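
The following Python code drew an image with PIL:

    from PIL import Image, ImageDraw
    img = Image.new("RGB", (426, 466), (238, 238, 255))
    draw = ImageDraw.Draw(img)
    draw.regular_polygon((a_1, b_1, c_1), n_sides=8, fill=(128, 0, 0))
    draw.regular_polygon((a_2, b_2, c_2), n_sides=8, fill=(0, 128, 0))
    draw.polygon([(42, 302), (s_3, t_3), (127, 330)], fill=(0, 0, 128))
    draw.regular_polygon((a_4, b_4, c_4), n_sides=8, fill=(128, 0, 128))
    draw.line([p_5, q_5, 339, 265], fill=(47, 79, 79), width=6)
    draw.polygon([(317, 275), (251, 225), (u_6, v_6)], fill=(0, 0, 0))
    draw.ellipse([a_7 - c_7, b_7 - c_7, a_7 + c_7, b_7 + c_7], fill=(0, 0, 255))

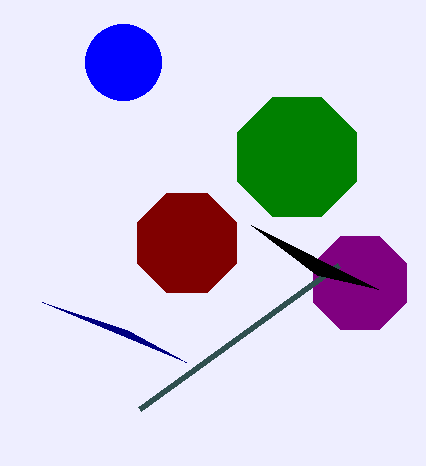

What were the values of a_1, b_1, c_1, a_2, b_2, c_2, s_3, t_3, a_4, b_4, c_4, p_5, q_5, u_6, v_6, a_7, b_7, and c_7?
a_1 = 187
b_1 = 243
c_1 = 54
a_2 = 297
b_2 = 157
c_2 = 64
s_3 = 186
t_3 = 362
a_4 = 360
b_4 = 283
c_4 = 50
p_5 = 140
q_5 = 409
u_6 = 378
v_6 = 289
a_7 = 123
b_7 = 62
c_7 = 38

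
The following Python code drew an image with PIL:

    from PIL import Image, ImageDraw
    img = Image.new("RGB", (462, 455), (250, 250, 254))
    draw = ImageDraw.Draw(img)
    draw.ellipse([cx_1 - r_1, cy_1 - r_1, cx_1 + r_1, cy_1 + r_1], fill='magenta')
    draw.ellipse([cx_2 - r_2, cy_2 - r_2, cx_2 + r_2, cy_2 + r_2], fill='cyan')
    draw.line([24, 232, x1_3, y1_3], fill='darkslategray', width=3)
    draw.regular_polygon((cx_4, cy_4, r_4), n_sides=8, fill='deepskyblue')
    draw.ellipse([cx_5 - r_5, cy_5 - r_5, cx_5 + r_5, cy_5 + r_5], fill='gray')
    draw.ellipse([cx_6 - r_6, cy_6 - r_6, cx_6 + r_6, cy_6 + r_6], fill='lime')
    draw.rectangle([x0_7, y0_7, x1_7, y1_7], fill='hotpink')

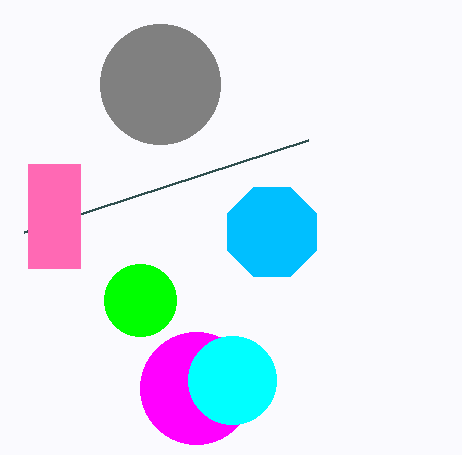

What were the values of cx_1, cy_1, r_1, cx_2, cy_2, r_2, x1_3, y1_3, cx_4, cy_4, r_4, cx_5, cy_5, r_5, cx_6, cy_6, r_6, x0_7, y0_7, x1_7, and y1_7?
cx_1 = 196, cy_1 = 388, r_1 = 56, cx_2 = 232, cy_2 = 380, r_2 = 44, x1_3 = 308, y1_3 = 140, cx_4 = 272, cy_4 = 232, r_4 = 48, cx_5 = 160, cy_5 = 84, r_5 = 60, cx_6 = 140, cy_6 = 300, r_6 = 36, x0_7 = 28, y0_7 = 164, x1_7 = 80, y1_7 = 268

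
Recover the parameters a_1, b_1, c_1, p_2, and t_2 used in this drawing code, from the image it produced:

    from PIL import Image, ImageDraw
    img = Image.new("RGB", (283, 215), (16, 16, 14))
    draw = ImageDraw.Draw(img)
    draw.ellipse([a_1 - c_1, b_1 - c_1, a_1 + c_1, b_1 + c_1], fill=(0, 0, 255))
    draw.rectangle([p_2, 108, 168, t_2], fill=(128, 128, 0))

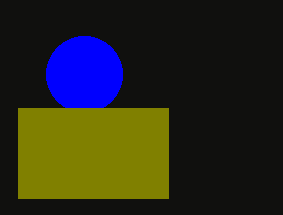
a_1 = 84, b_1 = 74, c_1 = 38, p_2 = 18, t_2 = 198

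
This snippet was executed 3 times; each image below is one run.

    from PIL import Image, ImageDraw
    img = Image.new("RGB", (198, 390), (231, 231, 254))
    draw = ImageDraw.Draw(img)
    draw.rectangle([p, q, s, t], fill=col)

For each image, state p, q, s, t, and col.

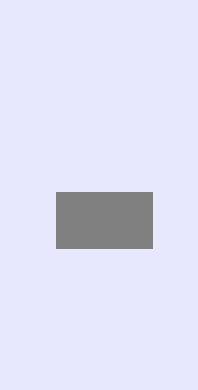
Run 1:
p = 56
q = 192
s = 152
t = 248
col = 'gray'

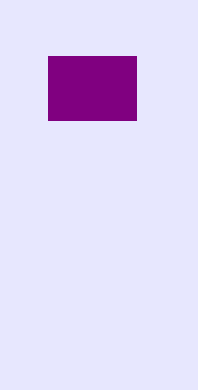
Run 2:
p = 48, q = 56, s = 136, t = 120, col = 'purple'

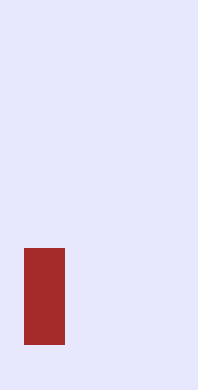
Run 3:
p = 24
q = 248
s = 64
t = 344
col = 'brown'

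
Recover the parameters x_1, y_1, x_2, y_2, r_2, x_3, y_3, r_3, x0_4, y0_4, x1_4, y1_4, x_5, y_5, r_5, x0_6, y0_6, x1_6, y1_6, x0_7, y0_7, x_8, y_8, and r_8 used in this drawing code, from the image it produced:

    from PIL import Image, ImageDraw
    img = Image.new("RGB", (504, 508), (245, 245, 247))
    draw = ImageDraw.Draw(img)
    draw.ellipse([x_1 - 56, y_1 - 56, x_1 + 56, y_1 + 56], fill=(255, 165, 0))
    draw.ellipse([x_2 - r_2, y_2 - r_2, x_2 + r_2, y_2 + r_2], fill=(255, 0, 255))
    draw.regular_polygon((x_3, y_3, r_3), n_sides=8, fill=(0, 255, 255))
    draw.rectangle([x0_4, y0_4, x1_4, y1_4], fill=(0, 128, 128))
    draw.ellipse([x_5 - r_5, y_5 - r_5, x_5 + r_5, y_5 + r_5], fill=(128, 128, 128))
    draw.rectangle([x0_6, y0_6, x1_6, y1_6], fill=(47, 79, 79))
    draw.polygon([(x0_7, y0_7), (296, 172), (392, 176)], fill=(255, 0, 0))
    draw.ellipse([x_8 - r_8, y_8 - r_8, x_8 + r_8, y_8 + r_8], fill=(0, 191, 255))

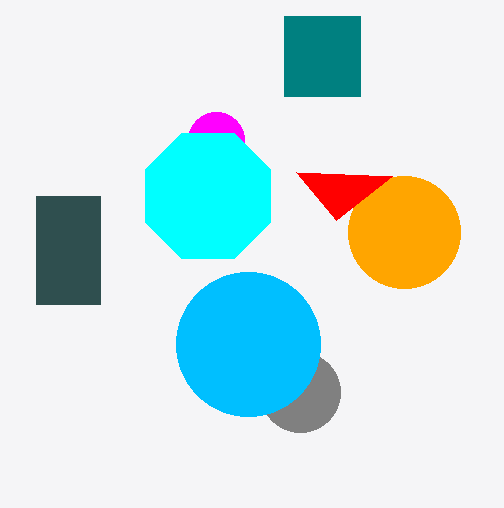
x_1 = 404, y_1 = 232, x_2 = 216, y_2 = 140, r_2 = 28, x_3 = 208, y_3 = 196, r_3 = 68, x0_4 = 284, y0_4 = 16, x1_4 = 360, y1_4 = 96, x_5 = 300, y_5 = 392, r_5 = 40, x0_6 = 36, y0_6 = 196, x1_6 = 100, y1_6 = 304, x0_7 = 336, y0_7 = 220, x_8 = 248, y_8 = 344, r_8 = 72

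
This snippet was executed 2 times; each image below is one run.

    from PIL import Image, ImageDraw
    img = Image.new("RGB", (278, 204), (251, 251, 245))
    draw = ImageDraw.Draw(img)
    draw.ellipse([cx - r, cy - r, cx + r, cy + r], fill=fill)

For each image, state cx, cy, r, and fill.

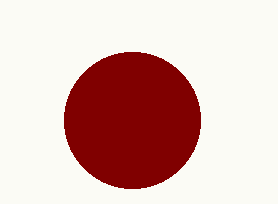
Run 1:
cx = 132
cy = 120
r = 68
fill = 'maroon'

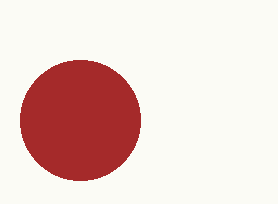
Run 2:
cx = 80, cy = 120, r = 60, fill = 'brown'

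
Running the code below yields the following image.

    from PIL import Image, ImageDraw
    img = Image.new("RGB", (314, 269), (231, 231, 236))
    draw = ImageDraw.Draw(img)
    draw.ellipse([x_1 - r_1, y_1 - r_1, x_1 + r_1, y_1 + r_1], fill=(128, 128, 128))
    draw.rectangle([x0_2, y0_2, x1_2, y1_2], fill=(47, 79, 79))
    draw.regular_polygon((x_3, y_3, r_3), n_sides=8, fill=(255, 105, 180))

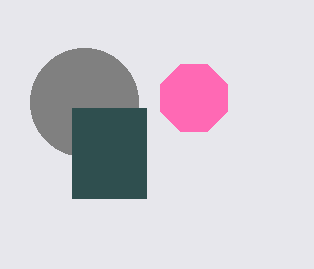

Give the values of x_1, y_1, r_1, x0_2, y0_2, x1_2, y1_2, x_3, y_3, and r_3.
x_1 = 84
y_1 = 102
r_1 = 54
x0_2 = 72
y0_2 = 108
x1_2 = 146
y1_2 = 198
x_3 = 194
y_3 = 98
r_3 = 36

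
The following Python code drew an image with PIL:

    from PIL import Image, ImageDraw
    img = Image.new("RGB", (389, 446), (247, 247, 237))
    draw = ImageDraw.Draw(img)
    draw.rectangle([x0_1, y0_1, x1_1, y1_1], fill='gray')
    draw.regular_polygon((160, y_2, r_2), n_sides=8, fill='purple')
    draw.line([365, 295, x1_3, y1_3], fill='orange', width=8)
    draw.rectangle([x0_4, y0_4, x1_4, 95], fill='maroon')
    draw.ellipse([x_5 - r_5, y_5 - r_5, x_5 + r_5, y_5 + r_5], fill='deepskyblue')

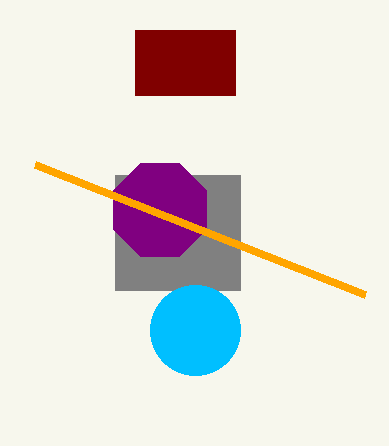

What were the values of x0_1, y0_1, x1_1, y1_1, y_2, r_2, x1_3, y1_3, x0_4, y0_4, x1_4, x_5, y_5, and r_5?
x0_1 = 115, y0_1 = 175, x1_1 = 240, y1_1 = 290, y_2 = 210, r_2 = 50, x1_3 = 35, y1_3 = 165, x0_4 = 135, y0_4 = 30, x1_4 = 235, x_5 = 195, y_5 = 330, r_5 = 45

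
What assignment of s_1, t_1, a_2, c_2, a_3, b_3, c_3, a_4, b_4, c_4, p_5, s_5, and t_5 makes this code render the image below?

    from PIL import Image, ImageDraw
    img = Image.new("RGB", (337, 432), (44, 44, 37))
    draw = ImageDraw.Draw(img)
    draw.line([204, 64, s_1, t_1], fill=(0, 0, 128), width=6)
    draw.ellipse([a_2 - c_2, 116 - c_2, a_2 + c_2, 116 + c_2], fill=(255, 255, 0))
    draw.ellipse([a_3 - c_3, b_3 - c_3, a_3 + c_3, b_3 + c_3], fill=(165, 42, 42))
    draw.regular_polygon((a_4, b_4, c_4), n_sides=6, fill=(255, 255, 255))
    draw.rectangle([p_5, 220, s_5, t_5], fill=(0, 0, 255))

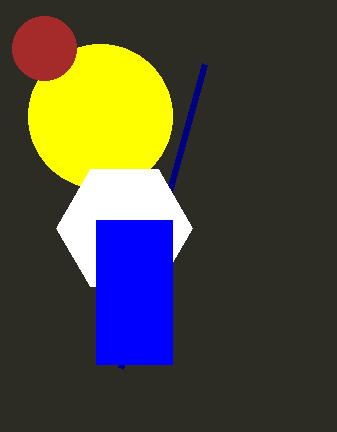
s_1 = 120, t_1 = 368, a_2 = 100, c_2 = 72, a_3 = 44, b_3 = 48, c_3 = 32, a_4 = 124, b_4 = 228, c_4 = 68, p_5 = 96, s_5 = 172, t_5 = 364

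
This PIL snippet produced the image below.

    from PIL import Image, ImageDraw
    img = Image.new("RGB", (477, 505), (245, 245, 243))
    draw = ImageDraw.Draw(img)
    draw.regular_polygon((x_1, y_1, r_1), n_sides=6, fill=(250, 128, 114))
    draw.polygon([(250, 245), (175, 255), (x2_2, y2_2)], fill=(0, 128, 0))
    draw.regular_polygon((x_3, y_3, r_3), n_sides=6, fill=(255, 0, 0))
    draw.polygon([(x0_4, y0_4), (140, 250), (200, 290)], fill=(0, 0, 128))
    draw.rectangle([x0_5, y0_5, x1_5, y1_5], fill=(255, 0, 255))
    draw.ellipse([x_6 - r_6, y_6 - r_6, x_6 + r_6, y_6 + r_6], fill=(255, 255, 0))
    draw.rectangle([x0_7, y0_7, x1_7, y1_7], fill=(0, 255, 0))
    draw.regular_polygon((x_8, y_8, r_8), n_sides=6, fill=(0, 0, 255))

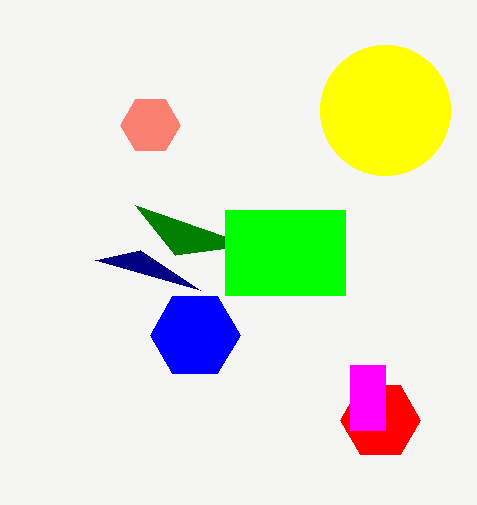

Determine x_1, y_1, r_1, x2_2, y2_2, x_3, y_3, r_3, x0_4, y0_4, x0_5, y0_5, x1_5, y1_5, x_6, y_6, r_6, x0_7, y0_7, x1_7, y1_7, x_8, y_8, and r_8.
x_1 = 150; y_1 = 125; r_1 = 30; x2_2 = 135; y2_2 = 205; x_3 = 380; y_3 = 420; r_3 = 40; x0_4 = 95; y0_4 = 260; x0_5 = 350; y0_5 = 365; x1_5 = 385; y1_5 = 430; x_6 = 385; y_6 = 110; r_6 = 65; x0_7 = 225; y0_7 = 210; x1_7 = 345; y1_7 = 295; x_8 = 195; y_8 = 335; r_8 = 45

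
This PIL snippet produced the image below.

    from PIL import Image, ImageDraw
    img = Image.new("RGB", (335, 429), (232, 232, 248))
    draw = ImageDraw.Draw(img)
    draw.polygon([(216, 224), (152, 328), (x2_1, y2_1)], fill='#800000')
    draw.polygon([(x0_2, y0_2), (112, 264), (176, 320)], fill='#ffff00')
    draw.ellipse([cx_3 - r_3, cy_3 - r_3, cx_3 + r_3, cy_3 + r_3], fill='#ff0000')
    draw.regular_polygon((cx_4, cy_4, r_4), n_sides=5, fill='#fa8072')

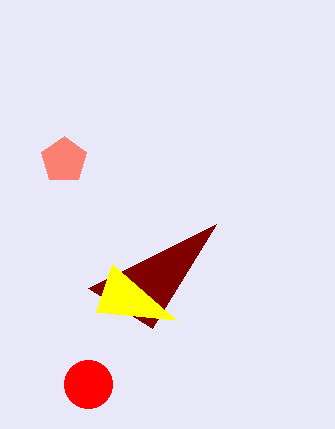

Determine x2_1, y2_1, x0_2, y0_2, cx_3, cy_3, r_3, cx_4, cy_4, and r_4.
x2_1 = 88, y2_1 = 288, x0_2 = 96, y0_2 = 312, cx_3 = 88, cy_3 = 384, r_3 = 24, cx_4 = 64, cy_4 = 160, r_4 = 24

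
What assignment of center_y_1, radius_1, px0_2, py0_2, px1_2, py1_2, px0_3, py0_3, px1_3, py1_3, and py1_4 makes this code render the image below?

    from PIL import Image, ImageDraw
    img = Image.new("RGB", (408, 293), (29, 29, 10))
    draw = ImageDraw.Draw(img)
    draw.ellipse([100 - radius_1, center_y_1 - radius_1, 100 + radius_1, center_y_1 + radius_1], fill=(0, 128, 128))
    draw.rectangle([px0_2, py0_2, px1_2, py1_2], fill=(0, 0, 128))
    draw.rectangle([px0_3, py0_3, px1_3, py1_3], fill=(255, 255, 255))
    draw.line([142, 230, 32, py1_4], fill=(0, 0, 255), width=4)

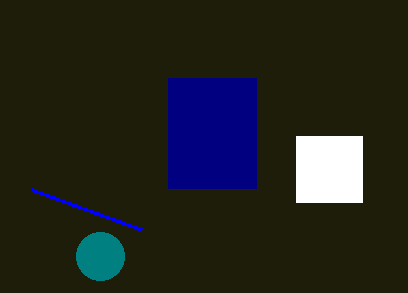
center_y_1 = 256
radius_1 = 24
px0_2 = 168
py0_2 = 78
px1_2 = 256
py1_2 = 188
px0_3 = 296
py0_3 = 136
px1_3 = 362
py1_3 = 202
py1_4 = 190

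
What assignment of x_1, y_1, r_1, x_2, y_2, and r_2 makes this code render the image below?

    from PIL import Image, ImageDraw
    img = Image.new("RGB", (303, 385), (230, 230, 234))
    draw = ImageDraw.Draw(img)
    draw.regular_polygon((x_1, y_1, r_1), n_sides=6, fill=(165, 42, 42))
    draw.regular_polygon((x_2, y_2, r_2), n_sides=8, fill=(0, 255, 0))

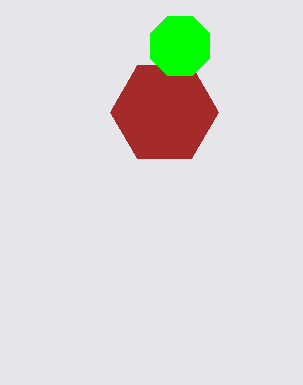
x_1 = 164
y_1 = 112
r_1 = 54
x_2 = 180
y_2 = 46
r_2 = 32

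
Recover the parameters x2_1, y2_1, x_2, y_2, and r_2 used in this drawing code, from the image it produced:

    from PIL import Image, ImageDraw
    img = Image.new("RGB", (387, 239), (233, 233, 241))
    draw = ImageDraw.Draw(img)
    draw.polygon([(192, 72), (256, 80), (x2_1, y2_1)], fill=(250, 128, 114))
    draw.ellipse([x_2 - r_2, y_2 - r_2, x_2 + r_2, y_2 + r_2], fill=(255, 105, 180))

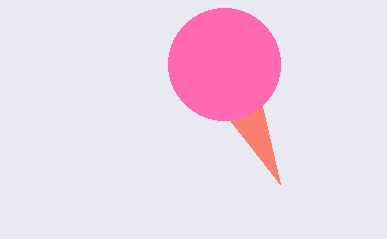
x2_1 = 280
y2_1 = 184
x_2 = 224
y_2 = 64
r_2 = 56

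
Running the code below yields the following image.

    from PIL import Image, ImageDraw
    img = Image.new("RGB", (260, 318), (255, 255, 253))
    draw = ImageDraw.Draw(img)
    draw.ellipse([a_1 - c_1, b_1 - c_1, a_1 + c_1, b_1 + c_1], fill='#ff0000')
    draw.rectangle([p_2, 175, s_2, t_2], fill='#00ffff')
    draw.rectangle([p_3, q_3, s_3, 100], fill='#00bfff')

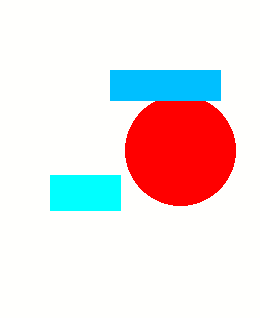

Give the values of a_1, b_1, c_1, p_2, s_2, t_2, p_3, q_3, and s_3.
a_1 = 180
b_1 = 150
c_1 = 55
p_2 = 50
s_2 = 120
t_2 = 210
p_3 = 110
q_3 = 70
s_3 = 220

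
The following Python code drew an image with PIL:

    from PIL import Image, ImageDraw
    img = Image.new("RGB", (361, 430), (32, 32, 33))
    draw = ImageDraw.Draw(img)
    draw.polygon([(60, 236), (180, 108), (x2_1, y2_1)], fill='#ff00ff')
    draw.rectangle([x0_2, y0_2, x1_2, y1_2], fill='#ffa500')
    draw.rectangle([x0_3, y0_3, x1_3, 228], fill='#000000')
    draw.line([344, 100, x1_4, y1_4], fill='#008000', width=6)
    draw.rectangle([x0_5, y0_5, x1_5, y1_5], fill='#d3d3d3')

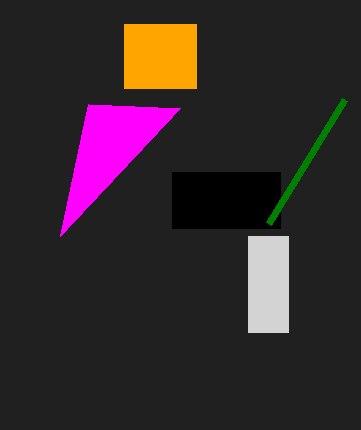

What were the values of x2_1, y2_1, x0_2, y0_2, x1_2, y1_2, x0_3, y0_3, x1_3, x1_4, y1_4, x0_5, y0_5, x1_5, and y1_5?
x2_1 = 88
y2_1 = 104
x0_2 = 124
y0_2 = 24
x1_2 = 196
y1_2 = 88
x0_3 = 172
y0_3 = 172
x1_3 = 280
x1_4 = 268
y1_4 = 224
x0_5 = 248
y0_5 = 236
x1_5 = 288
y1_5 = 332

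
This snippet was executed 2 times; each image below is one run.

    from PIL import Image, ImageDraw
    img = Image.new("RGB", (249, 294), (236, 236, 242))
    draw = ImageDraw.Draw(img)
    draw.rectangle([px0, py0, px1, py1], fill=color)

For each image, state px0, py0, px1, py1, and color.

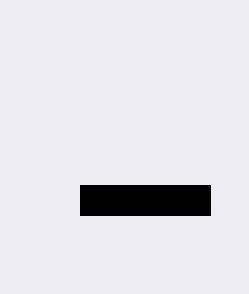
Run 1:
px0 = 80, py0 = 185, px1 = 210, py1 = 215, color = 'black'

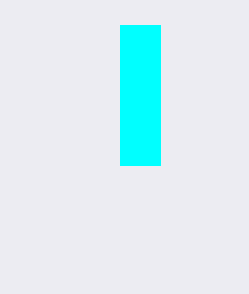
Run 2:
px0 = 120; py0 = 25; px1 = 160; py1 = 165; color = 'cyan'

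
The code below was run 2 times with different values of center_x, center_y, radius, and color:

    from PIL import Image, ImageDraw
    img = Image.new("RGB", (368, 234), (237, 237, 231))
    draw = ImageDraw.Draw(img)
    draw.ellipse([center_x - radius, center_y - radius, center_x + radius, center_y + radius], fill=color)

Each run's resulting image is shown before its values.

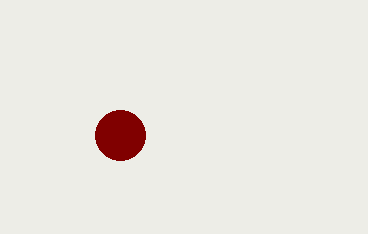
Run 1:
center_x = 120; center_y = 135; radius = 25; color = 'maroon'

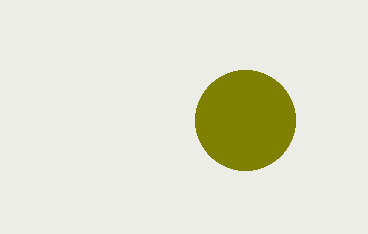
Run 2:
center_x = 245, center_y = 120, radius = 50, color = 'olive'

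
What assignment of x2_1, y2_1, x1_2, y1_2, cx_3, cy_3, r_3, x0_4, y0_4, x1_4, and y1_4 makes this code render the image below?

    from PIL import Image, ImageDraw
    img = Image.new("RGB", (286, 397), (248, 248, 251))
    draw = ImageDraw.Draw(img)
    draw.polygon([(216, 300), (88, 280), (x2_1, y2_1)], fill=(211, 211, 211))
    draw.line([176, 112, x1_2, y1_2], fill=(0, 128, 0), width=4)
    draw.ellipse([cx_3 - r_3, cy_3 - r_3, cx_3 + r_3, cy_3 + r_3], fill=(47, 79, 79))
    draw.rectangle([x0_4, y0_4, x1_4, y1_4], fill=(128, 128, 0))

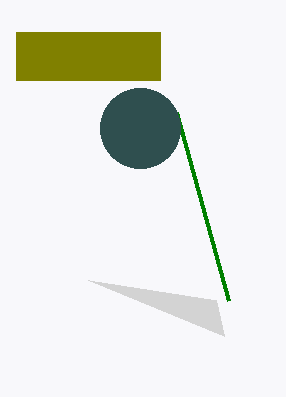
x2_1 = 224; y2_1 = 336; x1_2 = 228; y1_2 = 300; cx_3 = 140; cy_3 = 128; r_3 = 40; x0_4 = 16; y0_4 = 32; x1_4 = 160; y1_4 = 80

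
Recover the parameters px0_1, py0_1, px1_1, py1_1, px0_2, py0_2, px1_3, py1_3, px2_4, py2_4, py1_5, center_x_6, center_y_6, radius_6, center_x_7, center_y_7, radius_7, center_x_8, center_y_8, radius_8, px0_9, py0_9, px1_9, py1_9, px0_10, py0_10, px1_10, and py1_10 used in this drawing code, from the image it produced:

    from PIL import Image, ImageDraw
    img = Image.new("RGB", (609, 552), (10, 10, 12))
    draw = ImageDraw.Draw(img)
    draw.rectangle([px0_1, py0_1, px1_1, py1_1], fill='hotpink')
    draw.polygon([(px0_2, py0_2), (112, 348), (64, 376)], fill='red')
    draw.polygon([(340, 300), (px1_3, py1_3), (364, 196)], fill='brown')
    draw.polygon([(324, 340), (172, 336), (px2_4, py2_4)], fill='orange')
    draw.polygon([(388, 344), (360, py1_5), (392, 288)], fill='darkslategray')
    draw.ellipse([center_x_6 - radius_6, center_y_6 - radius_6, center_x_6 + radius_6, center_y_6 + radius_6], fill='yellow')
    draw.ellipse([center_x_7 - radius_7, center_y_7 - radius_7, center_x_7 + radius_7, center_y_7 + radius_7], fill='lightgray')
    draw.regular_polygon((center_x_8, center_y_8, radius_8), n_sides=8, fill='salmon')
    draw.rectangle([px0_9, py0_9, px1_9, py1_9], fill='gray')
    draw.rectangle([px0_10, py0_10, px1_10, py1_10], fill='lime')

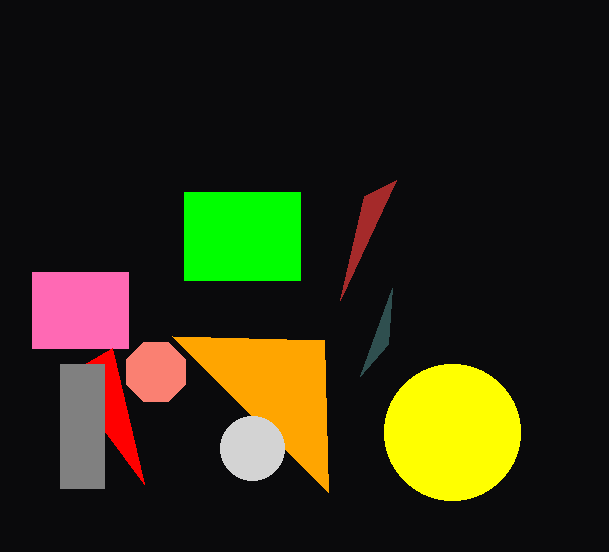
px0_1 = 32, py0_1 = 272, px1_1 = 128, py1_1 = 348, px0_2 = 144, py0_2 = 484, px1_3 = 396, py1_3 = 180, px2_4 = 328, py2_4 = 492, py1_5 = 376, center_x_6 = 452, center_y_6 = 432, radius_6 = 68, center_x_7 = 252, center_y_7 = 448, radius_7 = 32, center_x_8 = 156, center_y_8 = 372, radius_8 = 32, px0_9 = 60, py0_9 = 364, px1_9 = 104, py1_9 = 488, px0_10 = 184, py0_10 = 192, px1_10 = 300, py1_10 = 280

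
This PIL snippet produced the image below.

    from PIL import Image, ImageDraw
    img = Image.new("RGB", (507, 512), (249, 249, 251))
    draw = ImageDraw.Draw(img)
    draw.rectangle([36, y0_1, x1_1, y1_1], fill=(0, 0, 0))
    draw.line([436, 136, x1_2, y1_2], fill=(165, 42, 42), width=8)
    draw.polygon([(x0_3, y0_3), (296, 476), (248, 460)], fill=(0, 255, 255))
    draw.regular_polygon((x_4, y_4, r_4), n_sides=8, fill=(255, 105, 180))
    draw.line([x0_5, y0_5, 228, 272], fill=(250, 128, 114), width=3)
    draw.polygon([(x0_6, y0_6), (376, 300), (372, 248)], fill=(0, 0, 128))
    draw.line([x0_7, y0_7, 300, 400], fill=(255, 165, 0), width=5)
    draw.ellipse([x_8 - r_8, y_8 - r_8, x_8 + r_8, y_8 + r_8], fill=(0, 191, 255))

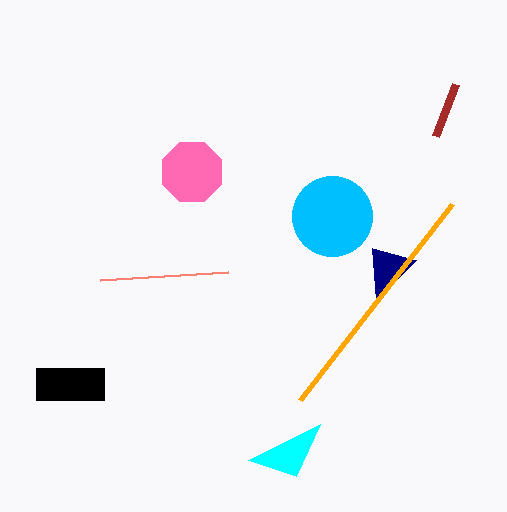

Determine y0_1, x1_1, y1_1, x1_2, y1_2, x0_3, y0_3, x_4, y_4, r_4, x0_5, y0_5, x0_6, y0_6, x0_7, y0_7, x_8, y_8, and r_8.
y0_1 = 368, x1_1 = 104, y1_1 = 400, x1_2 = 456, y1_2 = 84, x0_3 = 320, y0_3 = 424, x_4 = 192, y_4 = 172, r_4 = 32, x0_5 = 100, y0_5 = 280, x0_6 = 416, y0_6 = 260, x0_7 = 452, y0_7 = 204, x_8 = 332, y_8 = 216, r_8 = 40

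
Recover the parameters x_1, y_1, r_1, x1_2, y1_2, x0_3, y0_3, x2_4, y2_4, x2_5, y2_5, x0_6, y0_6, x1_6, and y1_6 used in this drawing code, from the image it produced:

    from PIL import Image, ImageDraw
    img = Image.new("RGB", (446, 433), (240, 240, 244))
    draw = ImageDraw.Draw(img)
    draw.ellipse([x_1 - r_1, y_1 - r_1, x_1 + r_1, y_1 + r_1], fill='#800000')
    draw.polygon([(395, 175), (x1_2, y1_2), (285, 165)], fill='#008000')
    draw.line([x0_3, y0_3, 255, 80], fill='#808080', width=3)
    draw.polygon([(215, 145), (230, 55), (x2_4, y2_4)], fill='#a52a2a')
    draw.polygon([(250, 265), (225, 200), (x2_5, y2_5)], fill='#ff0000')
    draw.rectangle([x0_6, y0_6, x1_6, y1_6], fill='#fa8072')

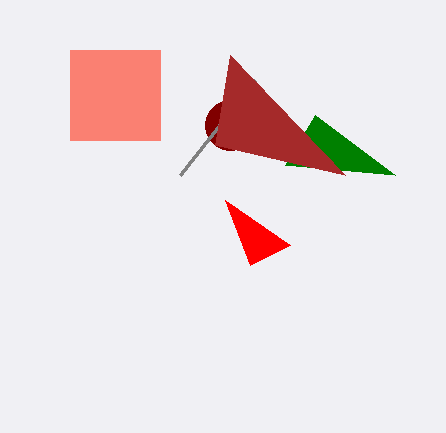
x_1 = 230, y_1 = 125, r_1 = 25, x1_2 = 315, y1_2 = 115, x0_3 = 180, y0_3 = 175, x2_4 = 345, y2_4 = 175, x2_5 = 290, y2_5 = 245, x0_6 = 70, y0_6 = 50, x1_6 = 160, y1_6 = 140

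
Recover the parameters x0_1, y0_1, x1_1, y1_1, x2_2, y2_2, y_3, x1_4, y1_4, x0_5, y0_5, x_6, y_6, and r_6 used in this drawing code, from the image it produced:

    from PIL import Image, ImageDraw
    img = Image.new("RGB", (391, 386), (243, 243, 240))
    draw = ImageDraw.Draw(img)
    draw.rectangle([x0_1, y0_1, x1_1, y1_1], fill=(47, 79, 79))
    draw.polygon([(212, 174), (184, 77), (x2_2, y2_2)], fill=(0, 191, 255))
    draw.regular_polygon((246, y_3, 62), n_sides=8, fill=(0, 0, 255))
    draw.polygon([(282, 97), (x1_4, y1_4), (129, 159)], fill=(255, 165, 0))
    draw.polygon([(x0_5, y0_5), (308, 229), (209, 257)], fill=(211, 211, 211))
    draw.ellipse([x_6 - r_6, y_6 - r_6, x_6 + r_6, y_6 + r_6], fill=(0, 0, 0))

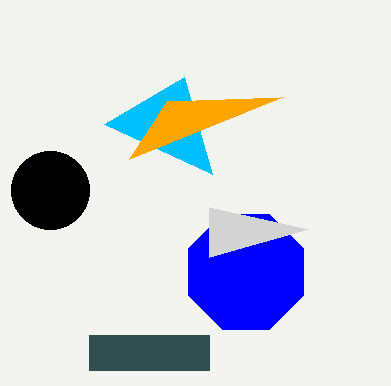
x0_1 = 89
y0_1 = 335
x1_1 = 209
y1_1 = 370
x2_2 = 104
y2_2 = 124
y_3 = 272
x1_4 = 167
y1_4 = 101
x0_5 = 209
y0_5 = 207
x_6 = 50
y_6 = 190
r_6 = 39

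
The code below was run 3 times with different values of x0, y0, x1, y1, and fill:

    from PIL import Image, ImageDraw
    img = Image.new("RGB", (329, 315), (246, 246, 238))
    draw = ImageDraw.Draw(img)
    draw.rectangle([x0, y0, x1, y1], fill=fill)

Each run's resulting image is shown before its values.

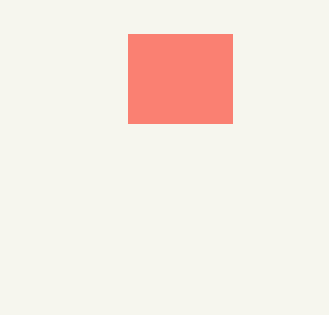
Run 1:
x0 = 128
y0 = 34
x1 = 232
y1 = 123
fill = 'salmon'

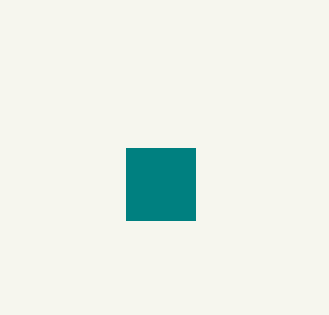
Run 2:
x0 = 126
y0 = 148
x1 = 195
y1 = 220
fill = 'teal'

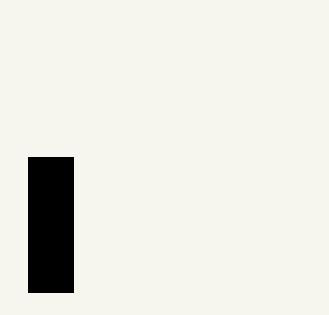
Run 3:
x0 = 28; y0 = 157; x1 = 73; y1 = 292; fill = 'black'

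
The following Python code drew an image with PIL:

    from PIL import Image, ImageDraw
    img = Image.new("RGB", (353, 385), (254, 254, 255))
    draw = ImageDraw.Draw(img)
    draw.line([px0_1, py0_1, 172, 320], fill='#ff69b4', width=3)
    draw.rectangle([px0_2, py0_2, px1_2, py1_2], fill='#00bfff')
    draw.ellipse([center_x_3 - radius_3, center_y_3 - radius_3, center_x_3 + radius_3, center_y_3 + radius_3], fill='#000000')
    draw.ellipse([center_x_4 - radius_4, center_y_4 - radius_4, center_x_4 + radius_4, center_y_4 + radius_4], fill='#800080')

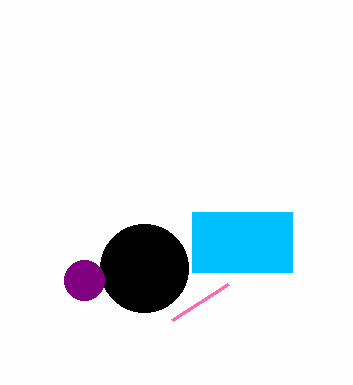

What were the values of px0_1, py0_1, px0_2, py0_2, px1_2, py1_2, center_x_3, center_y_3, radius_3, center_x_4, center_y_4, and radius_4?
px0_1 = 228; py0_1 = 284; px0_2 = 192; py0_2 = 212; px1_2 = 292; py1_2 = 272; center_x_3 = 144; center_y_3 = 268; radius_3 = 44; center_x_4 = 84; center_y_4 = 280; radius_4 = 20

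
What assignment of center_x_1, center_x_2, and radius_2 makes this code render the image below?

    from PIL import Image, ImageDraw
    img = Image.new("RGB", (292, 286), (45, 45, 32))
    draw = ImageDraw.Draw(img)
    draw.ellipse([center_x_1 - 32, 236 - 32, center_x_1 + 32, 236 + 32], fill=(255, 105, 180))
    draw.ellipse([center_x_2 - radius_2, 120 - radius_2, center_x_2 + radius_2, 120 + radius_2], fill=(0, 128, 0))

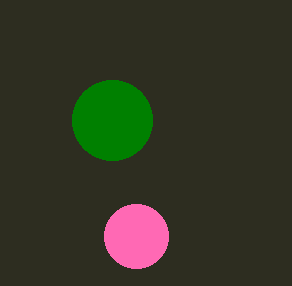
center_x_1 = 136; center_x_2 = 112; radius_2 = 40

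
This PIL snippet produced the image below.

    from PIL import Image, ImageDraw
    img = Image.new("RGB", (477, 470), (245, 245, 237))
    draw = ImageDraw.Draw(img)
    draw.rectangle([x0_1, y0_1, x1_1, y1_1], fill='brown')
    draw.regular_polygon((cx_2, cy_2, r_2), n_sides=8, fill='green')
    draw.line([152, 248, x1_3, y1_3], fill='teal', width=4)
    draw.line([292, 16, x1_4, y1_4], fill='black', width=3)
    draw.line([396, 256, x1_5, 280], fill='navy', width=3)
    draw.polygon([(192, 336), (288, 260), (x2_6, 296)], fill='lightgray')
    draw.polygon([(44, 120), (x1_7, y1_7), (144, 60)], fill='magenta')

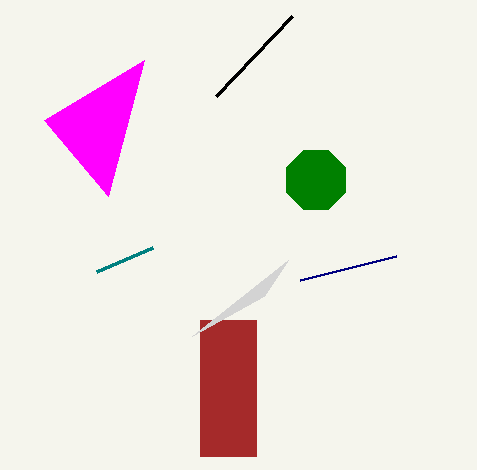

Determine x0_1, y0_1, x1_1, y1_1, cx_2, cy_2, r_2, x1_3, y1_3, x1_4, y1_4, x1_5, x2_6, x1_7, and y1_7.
x0_1 = 200, y0_1 = 320, x1_1 = 256, y1_1 = 456, cx_2 = 316, cy_2 = 180, r_2 = 32, x1_3 = 96, y1_3 = 272, x1_4 = 216, y1_4 = 96, x1_5 = 300, x2_6 = 264, x1_7 = 108, y1_7 = 196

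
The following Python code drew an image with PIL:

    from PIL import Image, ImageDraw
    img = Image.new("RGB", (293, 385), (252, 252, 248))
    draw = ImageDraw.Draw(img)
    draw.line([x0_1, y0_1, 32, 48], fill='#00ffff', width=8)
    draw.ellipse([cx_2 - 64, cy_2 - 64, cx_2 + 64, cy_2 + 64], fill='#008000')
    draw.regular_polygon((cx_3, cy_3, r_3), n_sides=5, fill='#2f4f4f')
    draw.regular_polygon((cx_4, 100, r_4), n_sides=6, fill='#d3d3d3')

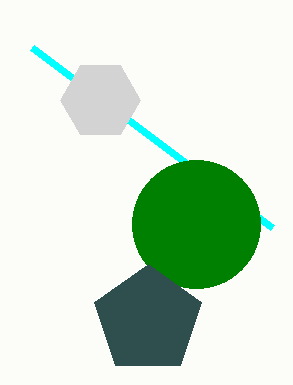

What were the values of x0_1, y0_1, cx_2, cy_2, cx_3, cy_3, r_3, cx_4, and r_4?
x0_1 = 272; y0_1 = 228; cx_2 = 196; cy_2 = 224; cx_3 = 148; cy_3 = 320; r_3 = 56; cx_4 = 100; r_4 = 40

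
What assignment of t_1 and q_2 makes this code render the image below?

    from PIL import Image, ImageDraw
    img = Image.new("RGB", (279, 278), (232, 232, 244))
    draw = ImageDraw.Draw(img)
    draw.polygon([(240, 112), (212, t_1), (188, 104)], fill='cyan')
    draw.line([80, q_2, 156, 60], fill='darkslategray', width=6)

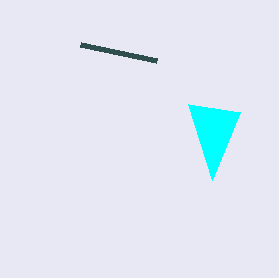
t_1 = 180; q_2 = 44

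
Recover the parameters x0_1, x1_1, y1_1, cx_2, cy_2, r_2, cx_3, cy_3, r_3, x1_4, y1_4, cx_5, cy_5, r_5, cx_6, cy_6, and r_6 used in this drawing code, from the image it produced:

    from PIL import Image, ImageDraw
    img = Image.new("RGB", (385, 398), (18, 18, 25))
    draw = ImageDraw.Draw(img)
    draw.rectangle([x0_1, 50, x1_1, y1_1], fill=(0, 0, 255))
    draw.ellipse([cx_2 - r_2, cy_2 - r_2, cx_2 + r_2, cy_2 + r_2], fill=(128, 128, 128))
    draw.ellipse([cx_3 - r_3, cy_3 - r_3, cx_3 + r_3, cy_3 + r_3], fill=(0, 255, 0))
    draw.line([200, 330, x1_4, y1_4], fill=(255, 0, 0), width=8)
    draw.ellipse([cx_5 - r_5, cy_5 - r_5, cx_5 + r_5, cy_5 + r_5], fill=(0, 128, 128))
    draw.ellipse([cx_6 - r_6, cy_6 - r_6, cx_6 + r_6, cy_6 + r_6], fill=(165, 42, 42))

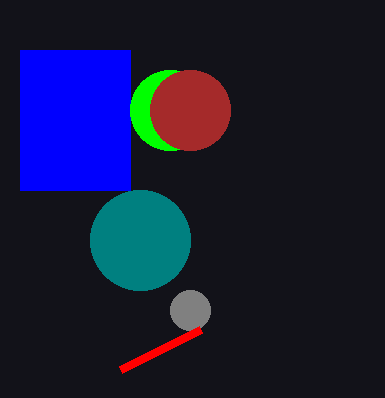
x0_1 = 20, x1_1 = 130, y1_1 = 190, cx_2 = 190, cy_2 = 310, r_2 = 20, cx_3 = 170, cy_3 = 110, r_3 = 40, x1_4 = 120, y1_4 = 370, cx_5 = 140, cy_5 = 240, r_5 = 50, cx_6 = 190, cy_6 = 110, r_6 = 40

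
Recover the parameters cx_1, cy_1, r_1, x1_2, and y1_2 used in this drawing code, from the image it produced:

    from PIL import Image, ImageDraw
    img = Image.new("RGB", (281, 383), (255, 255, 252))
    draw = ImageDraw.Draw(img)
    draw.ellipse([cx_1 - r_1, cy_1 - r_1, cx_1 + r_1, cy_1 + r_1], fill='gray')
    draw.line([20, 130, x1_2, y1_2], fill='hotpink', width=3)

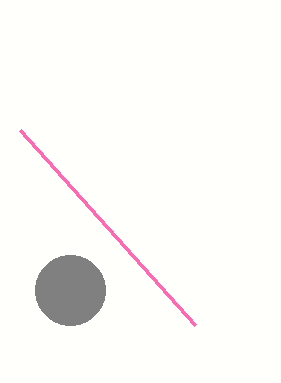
cx_1 = 70, cy_1 = 290, r_1 = 35, x1_2 = 195, y1_2 = 325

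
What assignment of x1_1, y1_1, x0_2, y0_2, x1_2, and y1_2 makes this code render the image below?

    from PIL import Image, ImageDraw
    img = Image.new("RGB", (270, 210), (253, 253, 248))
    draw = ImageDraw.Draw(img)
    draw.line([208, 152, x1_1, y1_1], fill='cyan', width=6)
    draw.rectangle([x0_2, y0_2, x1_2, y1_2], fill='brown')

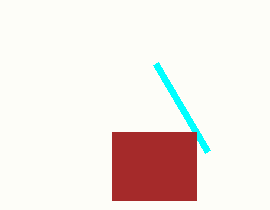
x1_1 = 156
y1_1 = 64
x0_2 = 112
y0_2 = 132
x1_2 = 196
y1_2 = 200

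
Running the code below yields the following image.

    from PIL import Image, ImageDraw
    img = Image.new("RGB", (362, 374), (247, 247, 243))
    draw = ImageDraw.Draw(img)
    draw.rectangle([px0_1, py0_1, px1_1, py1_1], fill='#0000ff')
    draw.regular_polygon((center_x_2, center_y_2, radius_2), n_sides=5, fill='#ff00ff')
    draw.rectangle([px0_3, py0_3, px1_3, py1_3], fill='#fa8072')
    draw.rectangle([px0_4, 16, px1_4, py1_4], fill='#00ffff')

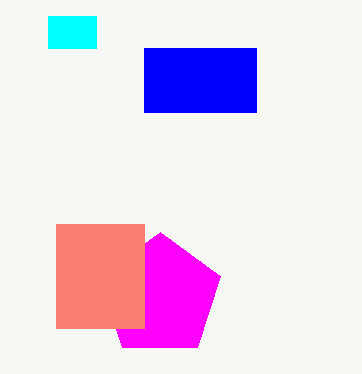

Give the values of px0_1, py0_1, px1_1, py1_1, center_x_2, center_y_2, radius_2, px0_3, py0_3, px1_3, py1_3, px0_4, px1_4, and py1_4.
px0_1 = 144
py0_1 = 48
px1_1 = 256
py1_1 = 112
center_x_2 = 160
center_y_2 = 296
radius_2 = 64
px0_3 = 56
py0_3 = 224
px1_3 = 144
py1_3 = 328
px0_4 = 48
px1_4 = 96
py1_4 = 48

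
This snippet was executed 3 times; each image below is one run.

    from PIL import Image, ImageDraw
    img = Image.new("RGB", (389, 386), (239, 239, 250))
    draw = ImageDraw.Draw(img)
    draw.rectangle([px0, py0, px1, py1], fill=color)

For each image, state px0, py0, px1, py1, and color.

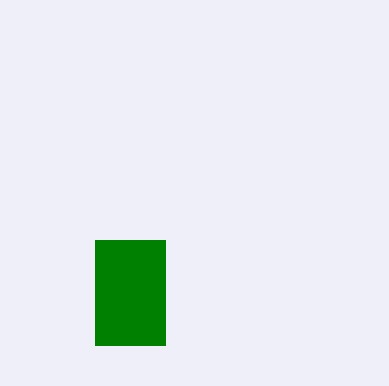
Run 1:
px0 = 95; py0 = 240; px1 = 165; py1 = 345; color = 'green'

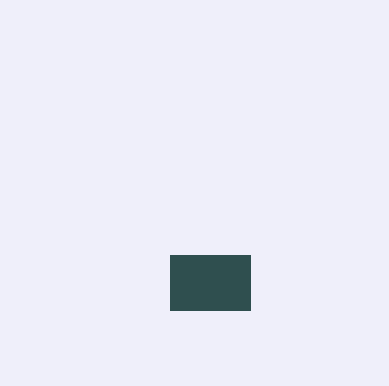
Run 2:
px0 = 170, py0 = 255, px1 = 250, py1 = 310, color = 'darkslategray'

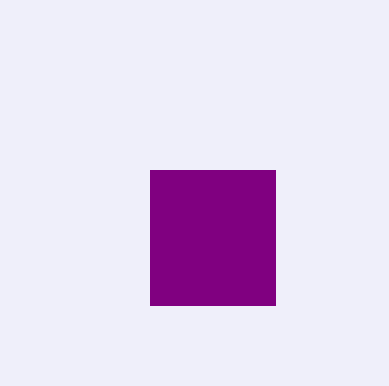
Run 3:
px0 = 150, py0 = 170, px1 = 275, py1 = 305, color = 'purple'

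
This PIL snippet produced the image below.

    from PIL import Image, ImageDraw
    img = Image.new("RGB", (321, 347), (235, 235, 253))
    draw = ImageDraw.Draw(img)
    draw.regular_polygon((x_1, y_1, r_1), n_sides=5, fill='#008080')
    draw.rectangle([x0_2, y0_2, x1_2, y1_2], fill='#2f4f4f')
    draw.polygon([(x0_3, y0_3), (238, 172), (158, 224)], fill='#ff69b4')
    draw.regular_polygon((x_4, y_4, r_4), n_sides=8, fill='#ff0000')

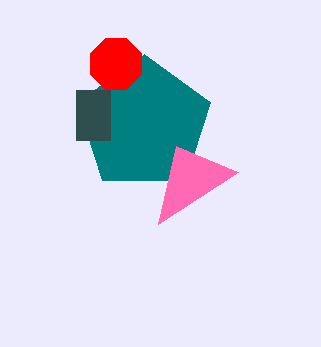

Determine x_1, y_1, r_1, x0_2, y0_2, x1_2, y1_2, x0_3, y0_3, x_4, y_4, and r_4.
x_1 = 144
y_1 = 124
r_1 = 70
x0_2 = 76
y0_2 = 90
x1_2 = 110
y1_2 = 140
x0_3 = 176
y0_3 = 146
x_4 = 116
y_4 = 64
r_4 = 28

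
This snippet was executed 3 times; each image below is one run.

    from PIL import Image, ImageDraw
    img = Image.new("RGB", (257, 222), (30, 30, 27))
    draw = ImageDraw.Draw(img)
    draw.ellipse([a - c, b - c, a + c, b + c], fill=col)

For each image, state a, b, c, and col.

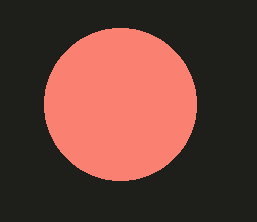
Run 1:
a = 120; b = 104; c = 76; col = 'salmon'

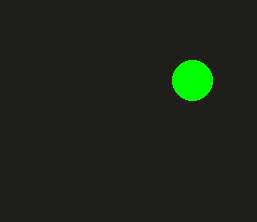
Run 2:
a = 192; b = 80; c = 20; col = 'lime'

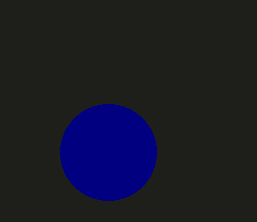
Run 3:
a = 108
b = 152
c = 48
col = 'navy'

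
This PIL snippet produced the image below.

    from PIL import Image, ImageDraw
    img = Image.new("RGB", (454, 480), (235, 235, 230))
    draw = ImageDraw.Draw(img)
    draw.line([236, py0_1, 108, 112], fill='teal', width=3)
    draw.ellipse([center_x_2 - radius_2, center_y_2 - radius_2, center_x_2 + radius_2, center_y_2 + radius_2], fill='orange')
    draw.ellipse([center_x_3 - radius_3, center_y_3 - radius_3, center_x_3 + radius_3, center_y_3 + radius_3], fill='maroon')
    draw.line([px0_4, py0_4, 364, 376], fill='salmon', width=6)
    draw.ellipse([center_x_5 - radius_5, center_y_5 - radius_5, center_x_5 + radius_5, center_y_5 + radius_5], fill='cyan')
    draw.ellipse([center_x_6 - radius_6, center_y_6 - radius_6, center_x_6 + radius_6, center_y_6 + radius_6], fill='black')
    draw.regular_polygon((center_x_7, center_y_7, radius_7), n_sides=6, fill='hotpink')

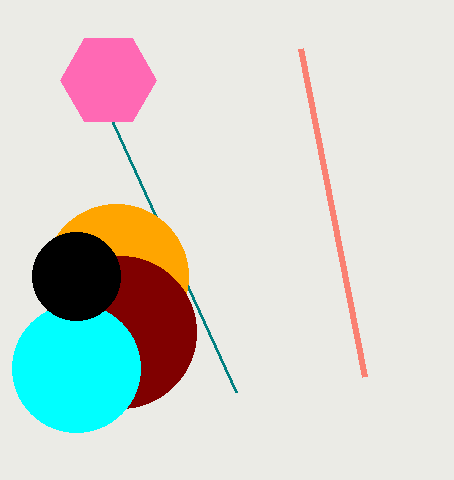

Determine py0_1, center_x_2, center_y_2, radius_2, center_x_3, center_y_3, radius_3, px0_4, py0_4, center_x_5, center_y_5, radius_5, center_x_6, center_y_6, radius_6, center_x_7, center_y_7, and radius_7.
py0_1 = 392, center_x_2 = 116, center_y_2 = 276, radius_2 = 72, center_x_3 = 120, center_y_3 = 332, radius_3 = 76, px0_4 = 300, py0_4 = 48, center_x_5 = 76, center_y_5 = 368, radius_5 = 64, center_x_6 = 76, center_y_6 = 276, radius_6 = 44, center_x_7 = 108, center_y_7 = 80, radius_7 = 48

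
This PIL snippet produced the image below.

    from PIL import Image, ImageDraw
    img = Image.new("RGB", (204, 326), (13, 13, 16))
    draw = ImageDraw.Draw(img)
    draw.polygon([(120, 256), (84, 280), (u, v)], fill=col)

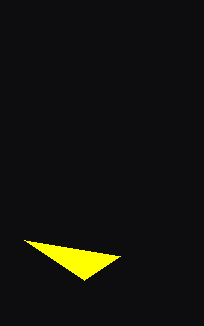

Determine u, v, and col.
u = 24
v = 240
col = 'yellow'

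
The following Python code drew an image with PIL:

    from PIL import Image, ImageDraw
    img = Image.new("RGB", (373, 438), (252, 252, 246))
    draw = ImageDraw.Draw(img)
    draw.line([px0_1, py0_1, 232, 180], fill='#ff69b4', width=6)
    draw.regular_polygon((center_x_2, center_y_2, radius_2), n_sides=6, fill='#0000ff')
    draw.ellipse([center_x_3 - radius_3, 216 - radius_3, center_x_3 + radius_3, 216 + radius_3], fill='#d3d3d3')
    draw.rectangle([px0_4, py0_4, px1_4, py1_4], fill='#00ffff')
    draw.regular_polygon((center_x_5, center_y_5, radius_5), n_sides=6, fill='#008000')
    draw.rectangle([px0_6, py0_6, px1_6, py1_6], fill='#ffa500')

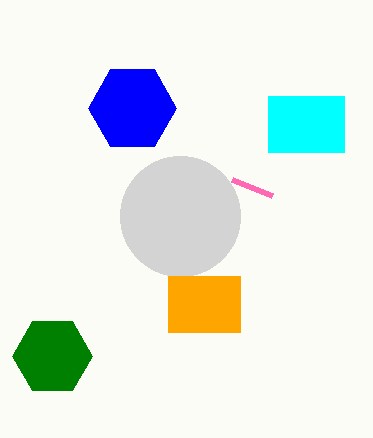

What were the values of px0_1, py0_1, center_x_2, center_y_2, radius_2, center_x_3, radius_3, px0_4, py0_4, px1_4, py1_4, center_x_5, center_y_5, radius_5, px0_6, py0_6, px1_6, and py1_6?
px0_1 = 272, py0_1 = 196, center_x_2 = 132, center_y_2 = 108, radius_2 = 44, center_x_3 = 180, radius_3 = 60, px0_4 = 268, py0_4 = 96, px1_4 = 344, py1_4 = 152, center_x_5 = 52, center_y_5 = 356, radius_5 = 40, px0_6 = 168, py0_6 = 276, px1_6 = 240, py1_6 = 332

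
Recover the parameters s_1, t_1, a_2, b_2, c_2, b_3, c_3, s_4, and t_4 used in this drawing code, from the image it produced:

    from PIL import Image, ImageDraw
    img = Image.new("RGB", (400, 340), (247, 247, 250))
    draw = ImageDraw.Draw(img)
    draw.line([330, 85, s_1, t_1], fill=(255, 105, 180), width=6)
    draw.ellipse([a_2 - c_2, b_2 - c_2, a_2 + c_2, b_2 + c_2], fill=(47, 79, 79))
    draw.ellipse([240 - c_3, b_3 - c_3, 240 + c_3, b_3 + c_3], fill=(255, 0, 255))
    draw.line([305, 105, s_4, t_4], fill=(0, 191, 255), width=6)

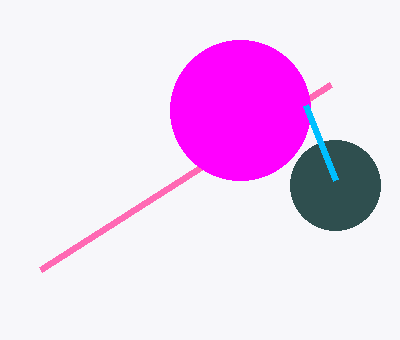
s_1 = 40, t_1 = 270, a_2 = 335, b_2 = 185, c_2 = 45, b_3 = 110, c_3 = 70, s_4 = 335, t_4 = 180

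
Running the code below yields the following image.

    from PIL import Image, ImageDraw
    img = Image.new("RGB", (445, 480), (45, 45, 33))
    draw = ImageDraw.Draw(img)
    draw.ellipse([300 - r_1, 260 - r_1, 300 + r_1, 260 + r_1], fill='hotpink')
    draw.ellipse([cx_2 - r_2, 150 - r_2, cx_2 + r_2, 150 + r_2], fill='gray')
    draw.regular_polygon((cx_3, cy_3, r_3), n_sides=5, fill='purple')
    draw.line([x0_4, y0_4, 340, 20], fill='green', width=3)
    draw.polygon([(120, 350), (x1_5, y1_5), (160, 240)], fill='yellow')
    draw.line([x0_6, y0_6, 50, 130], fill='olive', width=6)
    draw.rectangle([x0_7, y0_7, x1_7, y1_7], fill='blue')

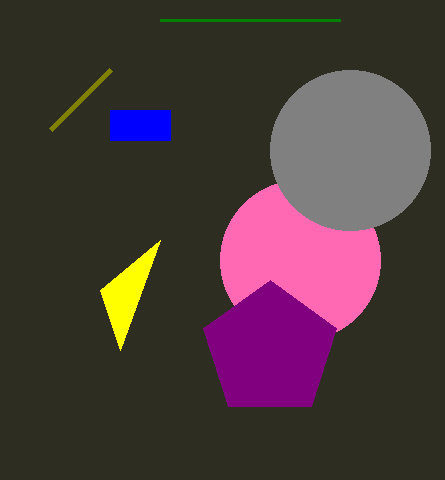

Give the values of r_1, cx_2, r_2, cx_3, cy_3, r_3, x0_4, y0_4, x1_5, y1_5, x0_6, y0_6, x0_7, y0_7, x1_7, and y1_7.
r_1 = 80, cx_2 = 350, r_2 = 80, cx_3 = 270, cy_3 = 350, r_3 = 70, x0_4 = 160, y0_4 = 20, x1_5 = 100, y1_5 = 290, x0_6 = 110, y0_6 = 70, x0_7 = 110, y0_7 = 110, x1_7 = 170, y1_7 = 140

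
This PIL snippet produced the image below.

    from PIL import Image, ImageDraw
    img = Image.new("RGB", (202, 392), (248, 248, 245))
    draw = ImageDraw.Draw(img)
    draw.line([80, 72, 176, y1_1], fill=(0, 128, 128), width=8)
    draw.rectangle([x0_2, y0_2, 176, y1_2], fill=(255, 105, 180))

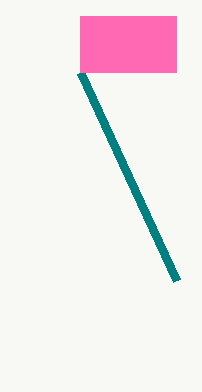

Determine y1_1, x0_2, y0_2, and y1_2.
y1_1 = 280
x0_2 = 80
y0_2 = 16
y1_2 = 72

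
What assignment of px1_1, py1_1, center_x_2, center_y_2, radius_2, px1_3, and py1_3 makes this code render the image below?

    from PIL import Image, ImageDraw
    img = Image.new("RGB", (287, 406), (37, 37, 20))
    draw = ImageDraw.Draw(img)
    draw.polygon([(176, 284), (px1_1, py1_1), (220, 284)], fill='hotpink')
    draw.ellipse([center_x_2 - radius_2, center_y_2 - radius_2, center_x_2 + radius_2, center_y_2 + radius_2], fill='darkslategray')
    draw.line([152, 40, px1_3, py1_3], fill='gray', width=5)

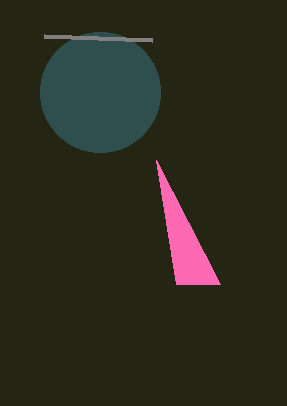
px1_1 = 156, py1_1 = 160, center_x_2 = 100, center_y_2 = 92, radius_2 = 60, px1_3 = 44, py1_3 = 36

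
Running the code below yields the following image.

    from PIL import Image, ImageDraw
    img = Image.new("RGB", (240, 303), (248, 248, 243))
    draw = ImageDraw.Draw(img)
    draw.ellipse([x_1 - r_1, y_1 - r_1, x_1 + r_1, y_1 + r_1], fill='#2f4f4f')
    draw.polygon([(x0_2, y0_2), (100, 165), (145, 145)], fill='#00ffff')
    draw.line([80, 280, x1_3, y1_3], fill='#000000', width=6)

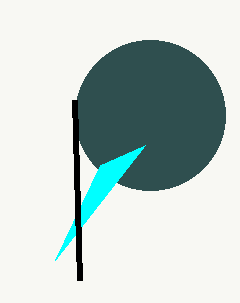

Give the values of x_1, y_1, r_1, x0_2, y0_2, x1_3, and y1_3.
x_1 = 150
y_1 = 115
r_1 = 75
x0_2 = 55
y0_2 = 260
x1_3 = 75
y1_3 = 100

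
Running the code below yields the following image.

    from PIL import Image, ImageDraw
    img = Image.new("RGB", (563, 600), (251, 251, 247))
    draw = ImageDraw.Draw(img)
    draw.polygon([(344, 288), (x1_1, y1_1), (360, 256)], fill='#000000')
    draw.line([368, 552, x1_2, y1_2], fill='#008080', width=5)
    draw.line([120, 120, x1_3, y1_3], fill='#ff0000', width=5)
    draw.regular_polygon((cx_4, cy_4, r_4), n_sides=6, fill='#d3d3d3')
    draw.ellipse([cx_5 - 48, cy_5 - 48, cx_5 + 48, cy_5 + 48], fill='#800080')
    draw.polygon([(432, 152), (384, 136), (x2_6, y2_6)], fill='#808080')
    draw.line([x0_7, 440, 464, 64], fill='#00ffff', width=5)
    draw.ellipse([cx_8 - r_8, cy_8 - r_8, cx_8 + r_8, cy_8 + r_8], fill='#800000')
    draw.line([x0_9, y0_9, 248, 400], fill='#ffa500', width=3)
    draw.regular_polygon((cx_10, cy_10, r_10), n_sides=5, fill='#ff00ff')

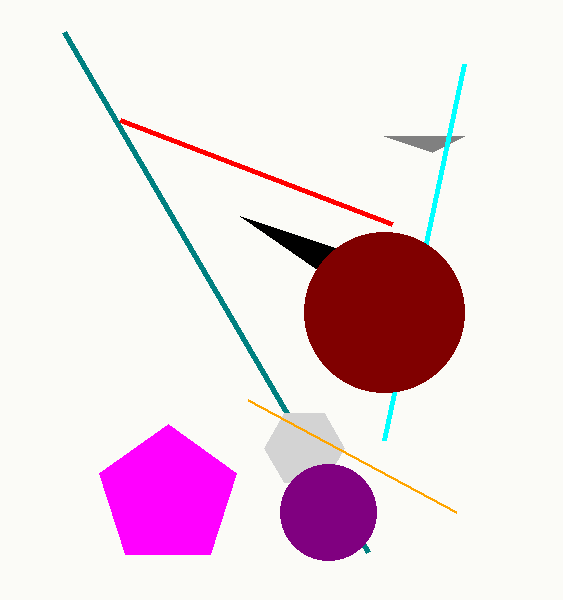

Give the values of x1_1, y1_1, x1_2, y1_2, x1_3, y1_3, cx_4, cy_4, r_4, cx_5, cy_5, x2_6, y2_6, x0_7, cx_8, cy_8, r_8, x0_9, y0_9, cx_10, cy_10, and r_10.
x1_1 = 240; y1_1 = 216; x1_2 = 64; y1_2 = 32; x1_3 = 392; y1_3 = 224; cx_4 = 304; cy_4 = 448; r_4 = 40; cx_5 = 328; cy_5 = 512; x2_6 = 464; y2_6 = 136; x0_7 = 384; cx_8 = 384; cy_8 = 312; r_8 = 80; x0_9 = 456; y0_9 = 512; cx_10 = 168; cy_10 = 496; r_10 = 72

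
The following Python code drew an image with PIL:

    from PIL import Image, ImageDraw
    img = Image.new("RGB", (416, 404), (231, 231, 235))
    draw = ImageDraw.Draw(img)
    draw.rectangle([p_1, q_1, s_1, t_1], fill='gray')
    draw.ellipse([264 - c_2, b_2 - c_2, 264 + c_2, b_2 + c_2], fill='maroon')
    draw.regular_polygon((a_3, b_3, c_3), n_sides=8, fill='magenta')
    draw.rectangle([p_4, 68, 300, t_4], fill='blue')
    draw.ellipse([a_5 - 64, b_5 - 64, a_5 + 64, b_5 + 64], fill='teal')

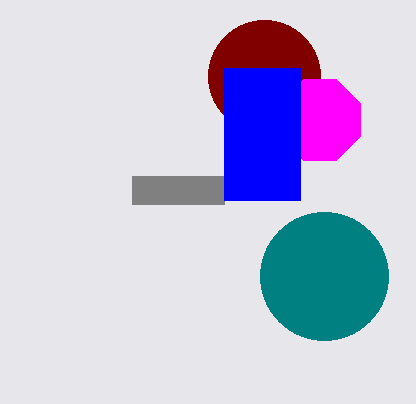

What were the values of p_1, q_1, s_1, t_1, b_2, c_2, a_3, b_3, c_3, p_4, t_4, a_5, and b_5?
p_1 = 132
q_1 = 176
s_1 = 224
t_1 = 204
b_2 = 76
c_2 = 56
a_3 = 320
b_3 = 120
c_3 = 44
p_4 = 224
t_4 = 200
a_5 = 324
b_5 = 276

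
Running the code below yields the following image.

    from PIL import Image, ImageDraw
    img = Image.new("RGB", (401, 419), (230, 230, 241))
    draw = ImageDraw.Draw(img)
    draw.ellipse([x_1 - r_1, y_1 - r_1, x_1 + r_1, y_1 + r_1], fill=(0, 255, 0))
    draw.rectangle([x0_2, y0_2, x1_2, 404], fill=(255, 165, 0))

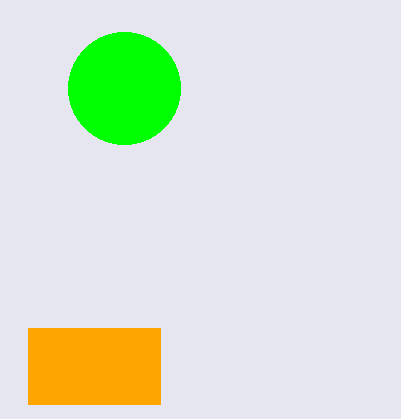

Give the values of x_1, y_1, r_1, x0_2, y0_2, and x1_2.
x_1 = 124
y_1 = 88
r_1 = 56
x0_2 = 28
y0_2 = 328
x1_2 = 160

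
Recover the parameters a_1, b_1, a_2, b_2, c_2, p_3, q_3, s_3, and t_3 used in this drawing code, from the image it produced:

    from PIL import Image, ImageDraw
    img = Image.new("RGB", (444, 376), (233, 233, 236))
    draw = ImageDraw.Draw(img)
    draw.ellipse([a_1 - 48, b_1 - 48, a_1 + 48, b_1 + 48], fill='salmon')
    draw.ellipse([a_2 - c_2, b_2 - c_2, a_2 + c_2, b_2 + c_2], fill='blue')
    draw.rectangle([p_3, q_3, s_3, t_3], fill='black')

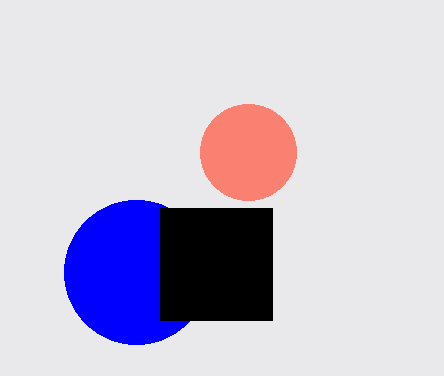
a_1 = 248
b_1 = 152
a_2 = 136
b_2 = 272
c_2 = 72
p_3 = 160
q_3 = 208
s_3 = 272
t_3 = 320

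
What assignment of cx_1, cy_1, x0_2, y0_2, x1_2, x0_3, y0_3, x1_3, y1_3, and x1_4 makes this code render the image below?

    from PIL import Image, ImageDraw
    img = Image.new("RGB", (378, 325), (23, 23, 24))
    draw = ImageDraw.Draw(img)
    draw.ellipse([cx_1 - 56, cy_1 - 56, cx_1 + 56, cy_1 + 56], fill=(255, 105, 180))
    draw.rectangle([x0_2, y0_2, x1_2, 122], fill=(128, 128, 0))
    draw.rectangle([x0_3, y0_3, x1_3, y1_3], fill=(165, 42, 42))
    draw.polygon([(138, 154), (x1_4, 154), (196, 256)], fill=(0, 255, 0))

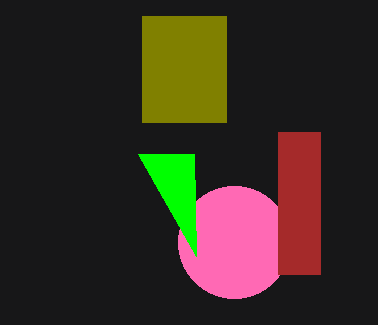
cx_1 = 234; cy_1 = 242; x0_2 = 142; y0_2 = 16; x1_2 = 226; x0_3 = 278; y0_3 = 132; x1_3 = 320; y1_3 = 274; x1_4 = 194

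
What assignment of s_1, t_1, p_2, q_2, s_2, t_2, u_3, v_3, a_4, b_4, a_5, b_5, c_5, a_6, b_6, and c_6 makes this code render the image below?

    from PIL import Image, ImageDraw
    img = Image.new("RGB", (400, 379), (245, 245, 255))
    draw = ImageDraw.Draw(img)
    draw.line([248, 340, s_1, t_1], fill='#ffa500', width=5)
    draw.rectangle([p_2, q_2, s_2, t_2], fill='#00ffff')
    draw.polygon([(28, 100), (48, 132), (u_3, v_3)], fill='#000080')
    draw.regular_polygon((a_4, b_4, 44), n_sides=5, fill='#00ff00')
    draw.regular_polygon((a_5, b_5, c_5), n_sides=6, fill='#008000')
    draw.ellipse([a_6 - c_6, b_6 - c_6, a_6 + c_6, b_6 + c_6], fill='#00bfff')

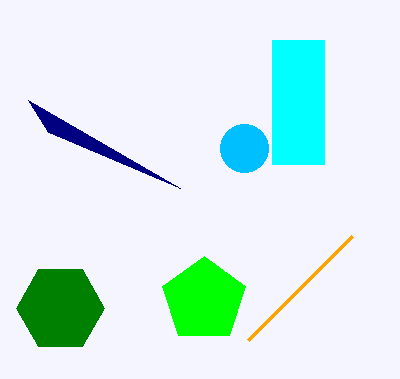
s_1 = 352; t_1 = 236; p_2 = 272; q_2 = 40; s_2 = 324; t_2 = 164; u_3 = 180; v_3 = 188; a_4 = 204; b_4 = 300; a_5 = 60; b_5 = 308; c_5 = 44; a_6 = 244; b_6 = 148; c_6 = 24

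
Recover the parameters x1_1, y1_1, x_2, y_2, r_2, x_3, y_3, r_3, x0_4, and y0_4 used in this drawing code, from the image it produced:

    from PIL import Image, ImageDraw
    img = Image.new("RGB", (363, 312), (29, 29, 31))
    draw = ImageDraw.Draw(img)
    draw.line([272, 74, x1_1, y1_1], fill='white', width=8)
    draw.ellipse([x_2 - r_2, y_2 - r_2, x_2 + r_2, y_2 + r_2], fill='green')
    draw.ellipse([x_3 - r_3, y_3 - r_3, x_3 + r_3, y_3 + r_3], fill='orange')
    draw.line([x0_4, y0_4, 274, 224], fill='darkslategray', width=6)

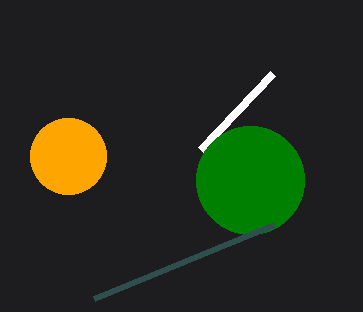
x1_1 = 200, y1_1 = 150, x_2 = 250, y_2 = 180, r_2 = 54, x_3 = 68, y_3 = 156, r_3 = 38, x0_4 = 94, y0_4 = 298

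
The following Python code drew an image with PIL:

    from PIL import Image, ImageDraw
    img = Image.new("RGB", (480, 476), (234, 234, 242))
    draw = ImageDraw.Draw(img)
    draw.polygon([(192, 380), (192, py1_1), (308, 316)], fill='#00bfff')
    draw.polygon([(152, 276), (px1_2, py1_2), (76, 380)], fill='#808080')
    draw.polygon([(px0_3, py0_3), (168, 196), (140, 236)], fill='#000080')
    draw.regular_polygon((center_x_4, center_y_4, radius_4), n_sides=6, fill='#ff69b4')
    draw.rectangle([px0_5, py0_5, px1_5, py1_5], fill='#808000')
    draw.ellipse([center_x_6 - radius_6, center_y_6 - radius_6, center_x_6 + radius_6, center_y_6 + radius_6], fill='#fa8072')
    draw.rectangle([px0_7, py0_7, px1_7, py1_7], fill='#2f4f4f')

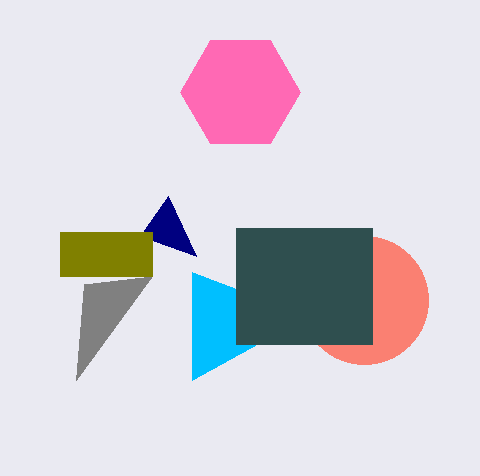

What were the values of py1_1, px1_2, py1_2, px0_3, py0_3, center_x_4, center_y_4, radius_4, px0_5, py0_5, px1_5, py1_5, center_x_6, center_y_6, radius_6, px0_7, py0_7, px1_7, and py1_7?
py1_1 = 272
px1_2 = 84
py1_2 = 284
px0_3 = 196
py0_3 = 256
center_x_4 = 240
center_y_4 = 92
radius_4 = 60
px0_5 = 60
py0_5 = 232
px1_5 = 152
py1_5 = 276
center_x_6 = 364
center_y_6 = 300
radius_6 = 64
px0_7 = 236
py0_7 = 228
px1_7 = 372
py1_7 = 344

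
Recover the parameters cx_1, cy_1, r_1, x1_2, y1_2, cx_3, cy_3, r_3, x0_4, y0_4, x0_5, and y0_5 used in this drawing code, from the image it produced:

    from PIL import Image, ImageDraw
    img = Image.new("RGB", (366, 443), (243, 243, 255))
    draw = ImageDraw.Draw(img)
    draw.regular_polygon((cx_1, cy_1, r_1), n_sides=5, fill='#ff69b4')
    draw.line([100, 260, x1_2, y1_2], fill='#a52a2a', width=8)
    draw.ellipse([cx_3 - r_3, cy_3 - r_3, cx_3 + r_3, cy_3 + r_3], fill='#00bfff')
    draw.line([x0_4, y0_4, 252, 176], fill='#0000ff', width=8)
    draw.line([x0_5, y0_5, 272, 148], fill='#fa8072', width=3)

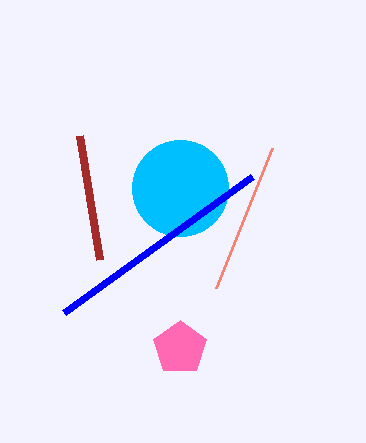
cx_1 = 180
cy_1 = 348
r_1 = 28
x1_2 = 80
y1_2 = 136
cx_3 = 180
cy_3 = 188
r_3 = 48
x0_4 = 64
y0_4 = 312
x0_5 = 216
y0_5 = 288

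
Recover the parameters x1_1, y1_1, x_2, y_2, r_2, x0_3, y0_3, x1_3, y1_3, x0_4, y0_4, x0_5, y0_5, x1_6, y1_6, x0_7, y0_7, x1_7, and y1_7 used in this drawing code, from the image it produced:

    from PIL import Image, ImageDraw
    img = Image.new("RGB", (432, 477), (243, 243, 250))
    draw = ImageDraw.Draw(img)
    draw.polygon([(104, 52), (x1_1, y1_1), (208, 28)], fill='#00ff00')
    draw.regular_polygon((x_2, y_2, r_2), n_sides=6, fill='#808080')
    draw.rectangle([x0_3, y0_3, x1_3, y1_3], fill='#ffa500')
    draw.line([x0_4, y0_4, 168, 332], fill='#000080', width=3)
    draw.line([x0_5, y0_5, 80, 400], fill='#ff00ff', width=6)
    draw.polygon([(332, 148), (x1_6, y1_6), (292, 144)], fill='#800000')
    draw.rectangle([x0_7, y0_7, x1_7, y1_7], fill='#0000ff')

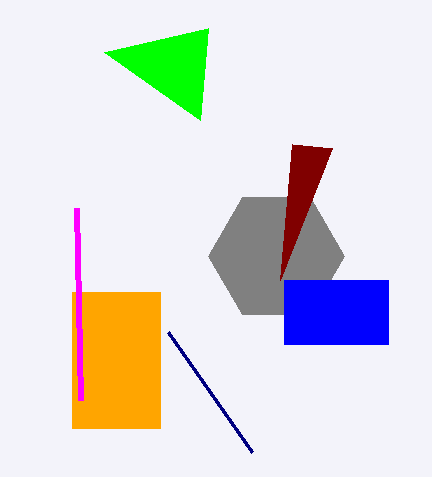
x1_1 = 200; y1_1 = 120; x_2 = 276; y_2 = 256; r_2 = 68; x0_3 = 72; y0_3 = 292; x1_3 = 160; y1_3 = 428; x0_4 = 252; y0_4 = 452; x0_5 = 76; y0_5 = 208; x1_6 = 280; y1_6 = 280; x0_7 = 284; y0_7 = 280; x1_7 = 388; y1_7 = 344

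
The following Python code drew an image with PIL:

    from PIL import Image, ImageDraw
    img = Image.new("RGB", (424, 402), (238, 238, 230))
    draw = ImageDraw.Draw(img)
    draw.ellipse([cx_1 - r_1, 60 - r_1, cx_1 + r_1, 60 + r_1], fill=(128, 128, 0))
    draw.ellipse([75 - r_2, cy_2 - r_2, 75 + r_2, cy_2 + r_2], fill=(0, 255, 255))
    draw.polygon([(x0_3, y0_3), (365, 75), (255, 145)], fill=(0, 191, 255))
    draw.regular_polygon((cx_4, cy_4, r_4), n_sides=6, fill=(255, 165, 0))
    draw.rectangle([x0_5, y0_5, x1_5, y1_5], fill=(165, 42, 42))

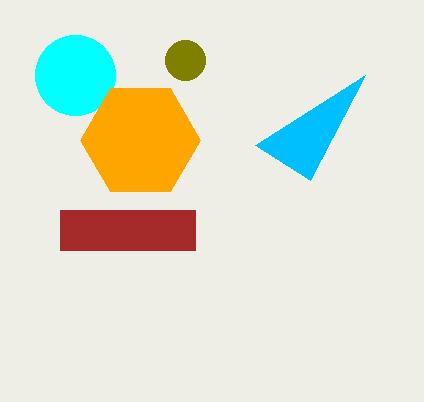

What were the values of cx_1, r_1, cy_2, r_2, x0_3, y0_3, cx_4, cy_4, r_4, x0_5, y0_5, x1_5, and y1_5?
cx_1 = 185; r_1 = 20; cy_2 = 75; r_2 = 40; x0_3 = 310; y0_3 = 180; cx_4 = 140; cy_4 = 140; r_4 = 60; x0_5 = 60; y0_5 = 210; x1_5 = 195; y1_5 = 250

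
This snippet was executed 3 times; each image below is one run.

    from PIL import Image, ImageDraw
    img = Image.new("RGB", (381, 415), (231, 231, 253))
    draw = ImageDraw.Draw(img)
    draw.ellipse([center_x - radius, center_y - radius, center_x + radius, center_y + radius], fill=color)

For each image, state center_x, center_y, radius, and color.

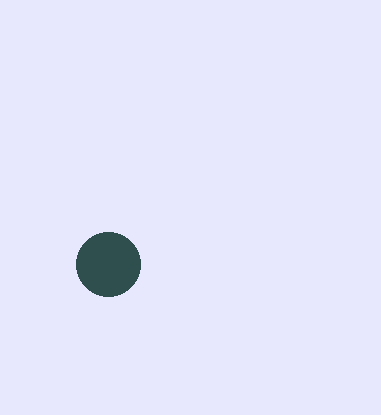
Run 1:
center_x = 108
center_y = 264
radius = 32
color = 'darkslategray'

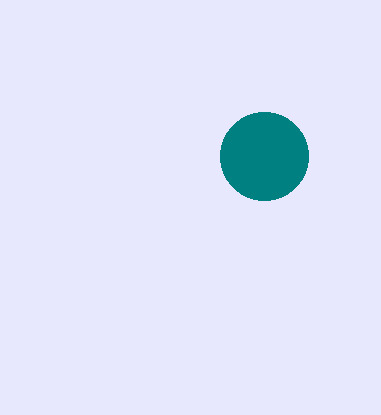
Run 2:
center_x = 264, center_y = 156, radius = 44, color = 'teal'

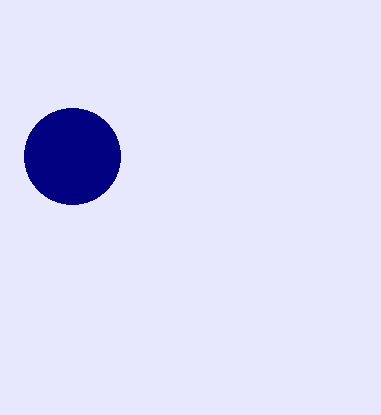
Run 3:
center_x = 72, center_y = 156, radius = 48, color = 'navy'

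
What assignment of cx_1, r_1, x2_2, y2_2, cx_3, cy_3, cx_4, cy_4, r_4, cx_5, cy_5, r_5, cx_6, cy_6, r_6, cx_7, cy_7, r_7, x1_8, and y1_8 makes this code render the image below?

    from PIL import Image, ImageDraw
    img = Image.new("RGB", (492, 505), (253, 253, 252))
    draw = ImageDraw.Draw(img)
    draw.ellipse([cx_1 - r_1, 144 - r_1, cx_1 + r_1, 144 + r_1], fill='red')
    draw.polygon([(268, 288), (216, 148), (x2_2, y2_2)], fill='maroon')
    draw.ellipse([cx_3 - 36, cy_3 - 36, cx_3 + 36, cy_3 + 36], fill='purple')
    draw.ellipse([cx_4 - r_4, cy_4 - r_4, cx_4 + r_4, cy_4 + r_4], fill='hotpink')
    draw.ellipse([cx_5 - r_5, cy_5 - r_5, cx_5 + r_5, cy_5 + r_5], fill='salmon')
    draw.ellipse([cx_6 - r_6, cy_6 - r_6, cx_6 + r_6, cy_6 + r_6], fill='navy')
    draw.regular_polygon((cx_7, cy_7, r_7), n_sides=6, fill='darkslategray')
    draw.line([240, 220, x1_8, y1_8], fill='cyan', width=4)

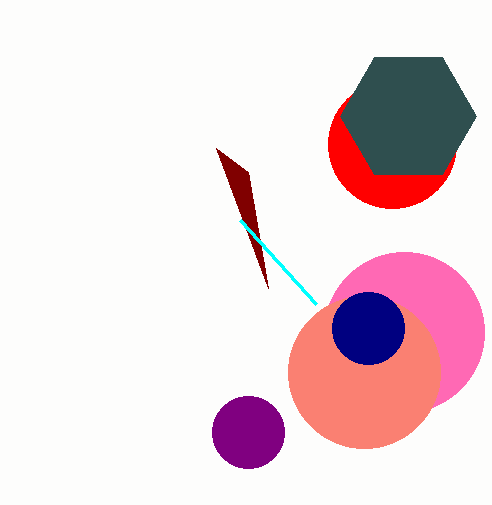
cx_1 = 392, r_1 = 64, x2_2 = 248, y2_2 = 172, cx_3 = 248, cy_3 = 432, cx_4 = 404, cy_4 = 332, r_4 = 80, cx_5 = 364, cy_5 = 372, r_5 = 76, cx_6 = 368, cy_6 = 328, r_6 = 36, cx_7 = 408, cy_7 = 116, r_7 = 68, x1_8 = 316, y1_8 = 304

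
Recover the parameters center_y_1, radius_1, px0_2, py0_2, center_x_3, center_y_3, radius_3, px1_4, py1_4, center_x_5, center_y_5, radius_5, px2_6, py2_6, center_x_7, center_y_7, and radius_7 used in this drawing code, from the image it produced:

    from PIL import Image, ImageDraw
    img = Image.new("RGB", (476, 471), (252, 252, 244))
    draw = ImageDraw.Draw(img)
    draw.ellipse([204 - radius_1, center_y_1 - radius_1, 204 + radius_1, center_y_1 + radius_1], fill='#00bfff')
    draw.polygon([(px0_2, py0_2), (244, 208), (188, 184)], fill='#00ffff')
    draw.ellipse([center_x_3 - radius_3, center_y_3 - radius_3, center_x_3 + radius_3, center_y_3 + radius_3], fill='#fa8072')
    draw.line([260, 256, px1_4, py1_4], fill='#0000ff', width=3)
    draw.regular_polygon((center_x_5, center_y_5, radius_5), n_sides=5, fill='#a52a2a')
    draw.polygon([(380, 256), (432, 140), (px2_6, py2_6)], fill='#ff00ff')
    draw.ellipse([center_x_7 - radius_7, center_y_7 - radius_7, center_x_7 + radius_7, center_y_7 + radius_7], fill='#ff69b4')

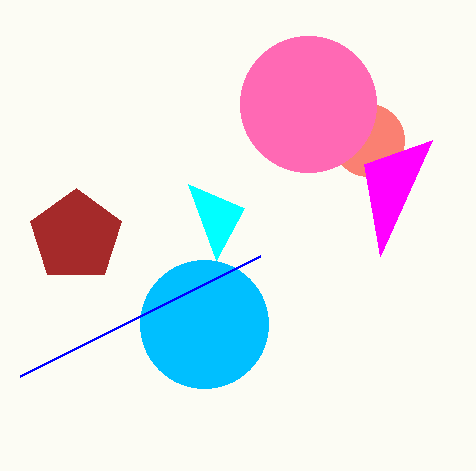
center_y_1 = 324; radius_1 = 64; px0_2 = 216; py0_2 = 260; center_x_3 = 368; center_y_3 = 140; radius_3 = 36; px1_4 = 20; py1_4 = 376; center_x_5 = 76; center_y_5 = 236; radius_5 = 48; px2_6 = 364; py2_6 = 164; center_x_7 = 308; center_y_7 = 104; radius_7 = 68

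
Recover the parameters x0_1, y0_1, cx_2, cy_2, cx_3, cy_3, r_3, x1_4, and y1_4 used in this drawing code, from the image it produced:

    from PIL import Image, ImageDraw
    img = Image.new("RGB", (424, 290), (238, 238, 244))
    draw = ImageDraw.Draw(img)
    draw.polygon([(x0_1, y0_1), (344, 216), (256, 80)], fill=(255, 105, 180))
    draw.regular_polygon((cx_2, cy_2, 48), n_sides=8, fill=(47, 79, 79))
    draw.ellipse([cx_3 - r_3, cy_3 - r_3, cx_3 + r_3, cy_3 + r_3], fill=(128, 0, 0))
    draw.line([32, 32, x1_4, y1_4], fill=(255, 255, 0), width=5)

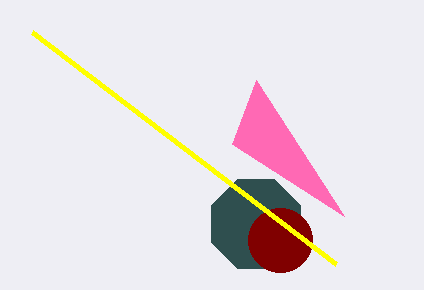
x0_1 = 232; y0_1 = 144; cx_2 = 256; cy_2 = 224; cx_3 = 280; cy_3 = 240; r_3 = 32; x1_4 = 336; y1_4 = 264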